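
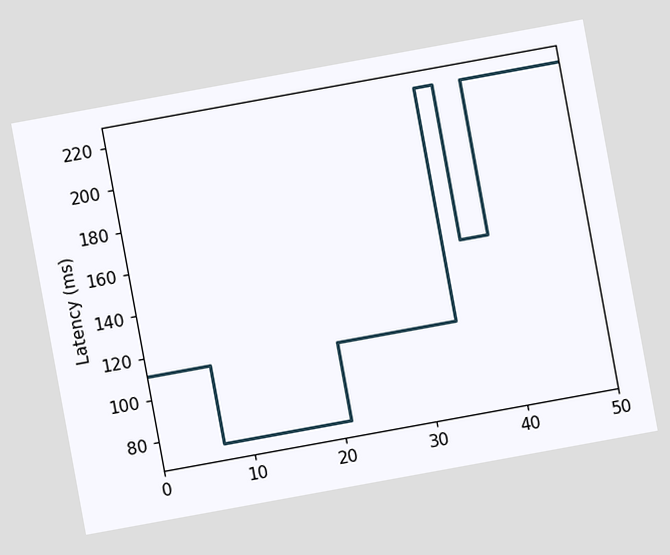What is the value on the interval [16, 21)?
The chart is tilted about 10° counter-clockwise. On [16, 21) the step sits at 74ms.

74ms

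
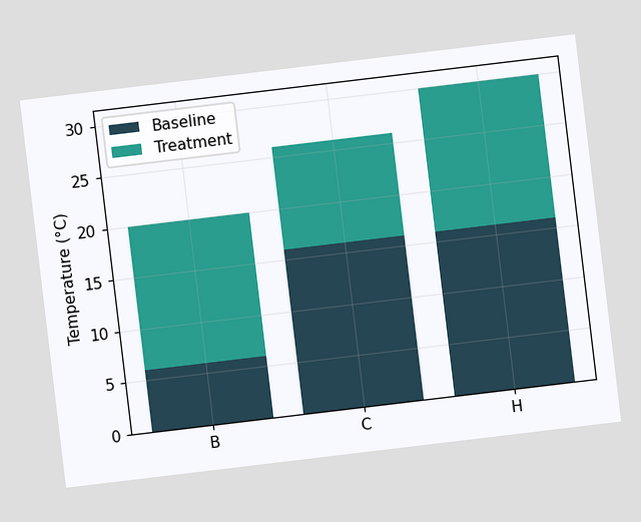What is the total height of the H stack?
The chart is tilted about 7° counter-clockwise. The H stack's top reaches 30°C on the y-axis.

30°C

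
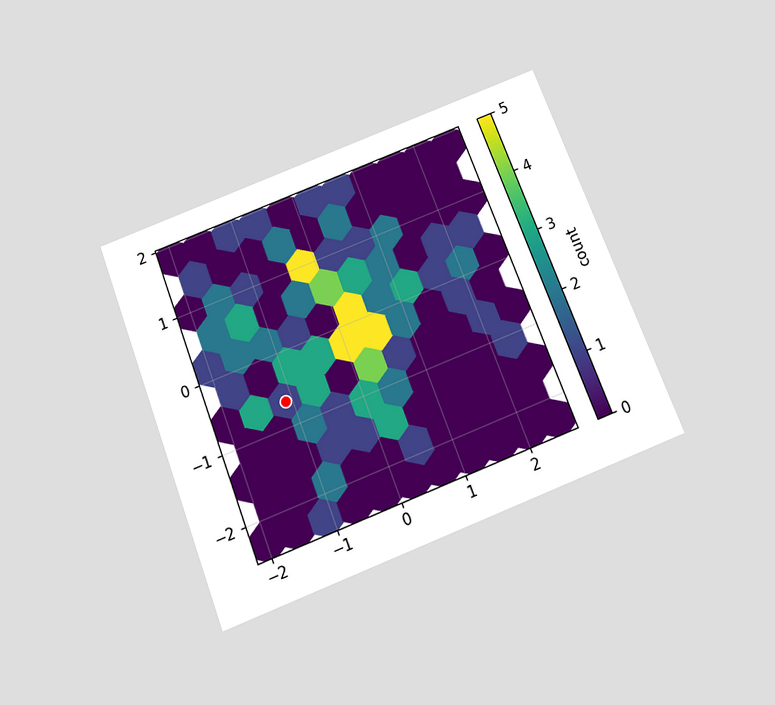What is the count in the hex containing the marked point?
The chart is tilted about 21° counter-clockwise and viewed slightly from below. The marked hex reads 1 on the colorbar.

1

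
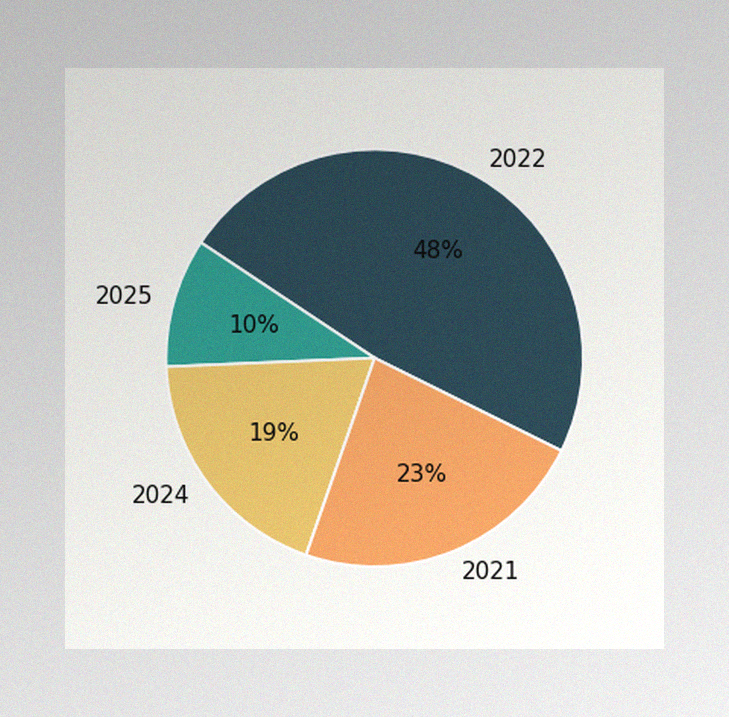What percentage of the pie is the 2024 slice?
19%

The image has some photo noise and uneven lighting. The 2024 slice takes up 19% of the pie.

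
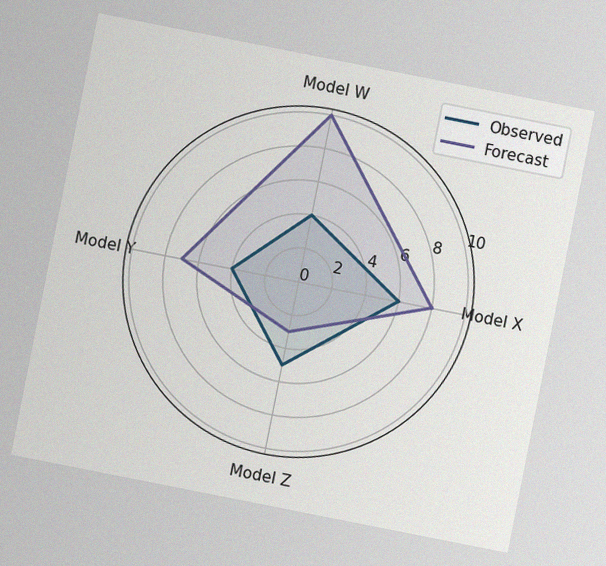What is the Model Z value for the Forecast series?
The chart is tilted about 11° clockwise, with some photo noise. On the Model Z axis, Forecast reaches 3.

3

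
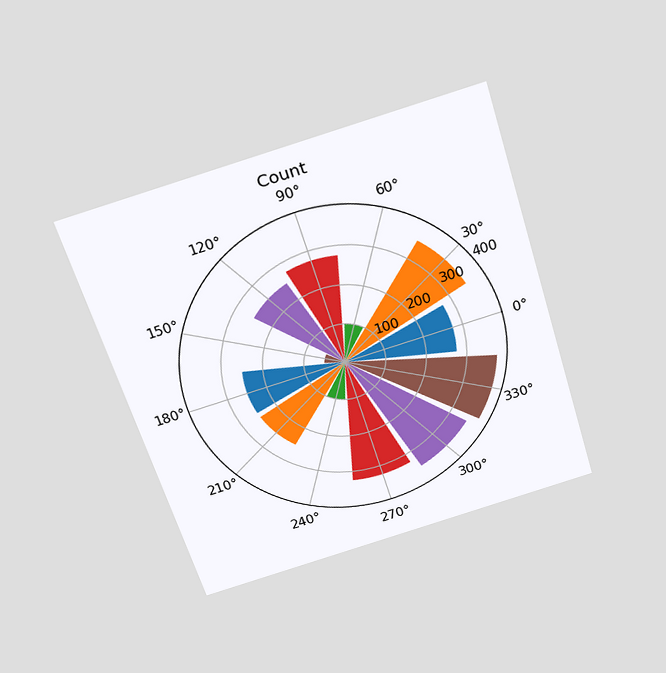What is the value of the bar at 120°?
The chart is tilted about 17° counter-clockwise and viewed slightly from above. The bar at 120° reaches 250 on the radial axis.

250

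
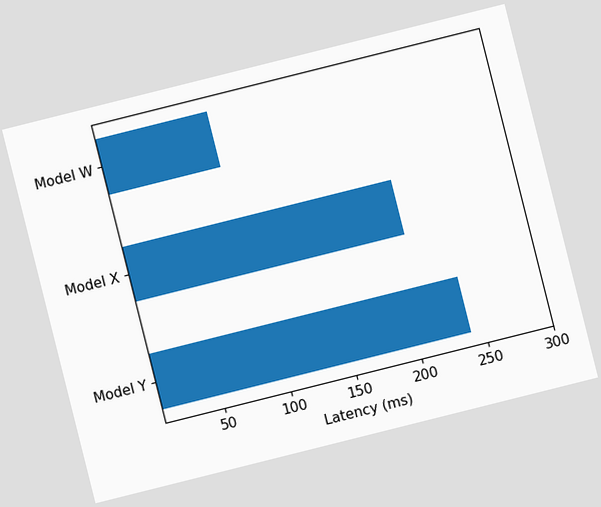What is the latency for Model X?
210ms

The chart is tilted about 14° counter-clockwise. Reading along the chart's x-axis, the Model X bar reaches 210ms.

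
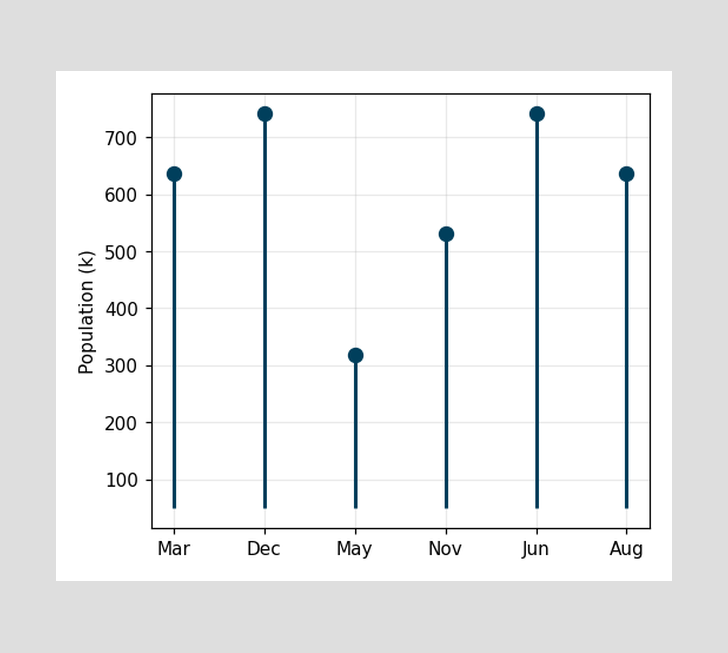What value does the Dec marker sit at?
742k

The Dec marker sits at 742k.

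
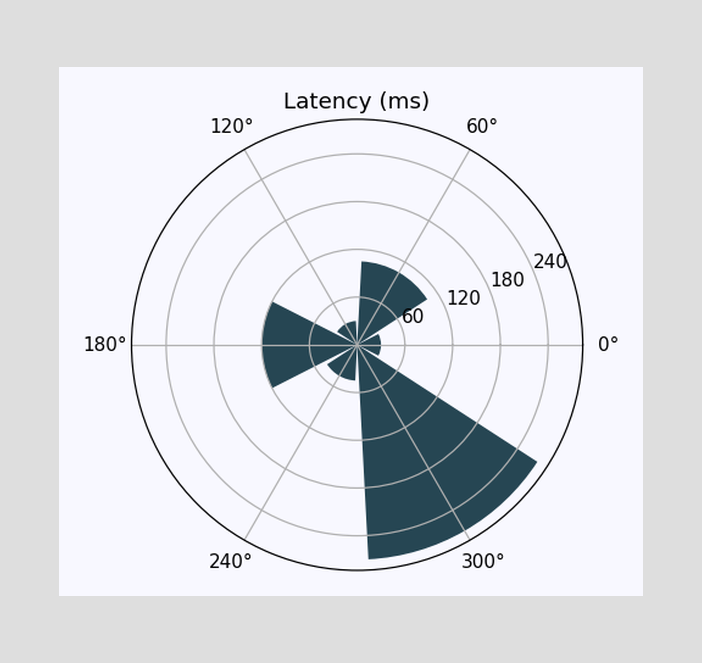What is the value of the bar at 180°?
The bar at 180° reaches 120ms on the radial axis.

120ms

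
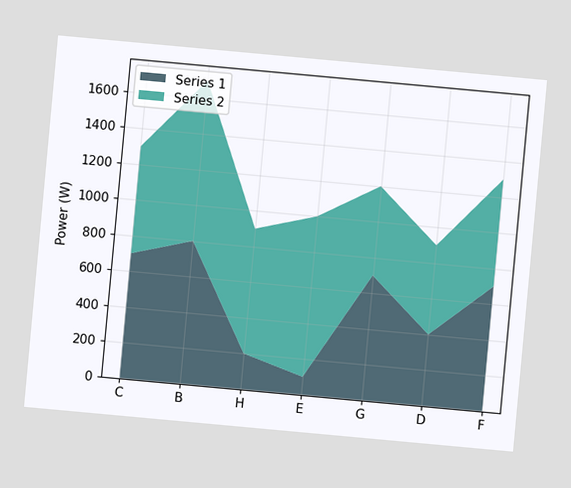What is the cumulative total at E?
The chart is tilted about 5° clockwise. The stacked total at E reaches 1000W.

1000W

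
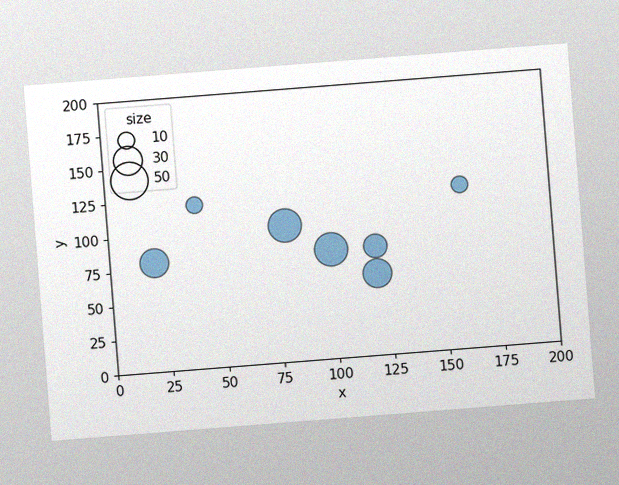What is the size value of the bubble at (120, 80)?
The chart is tilted about 4° counter-clockwise, with some photo noise. Matching the bubble at (120, 80) against the size legend gives 20.

20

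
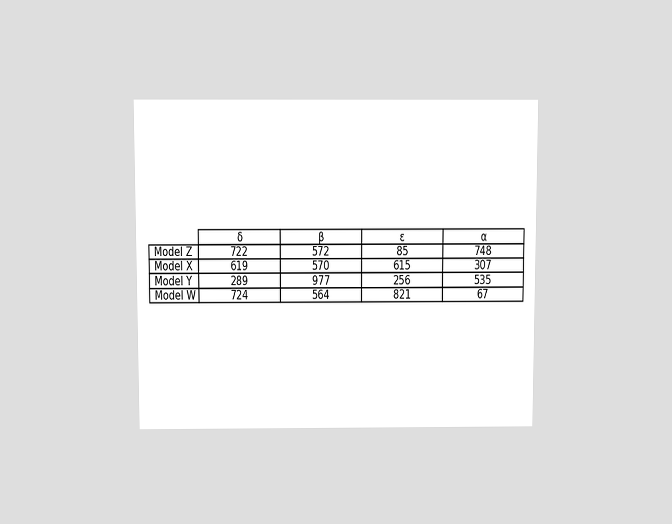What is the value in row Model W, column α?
The chart is viewed slightly from above. The (Model W, α) cell reads 67.

67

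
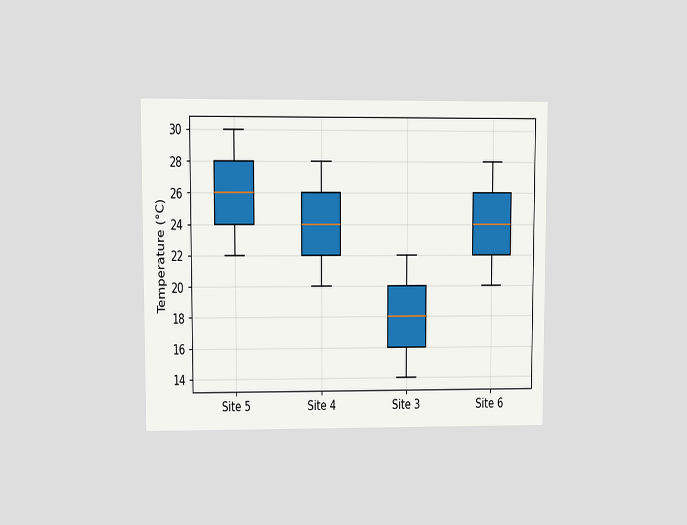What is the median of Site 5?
The chart is viewed at a slight angle. The median line in the Site 5 box sits at 26°C.

26°C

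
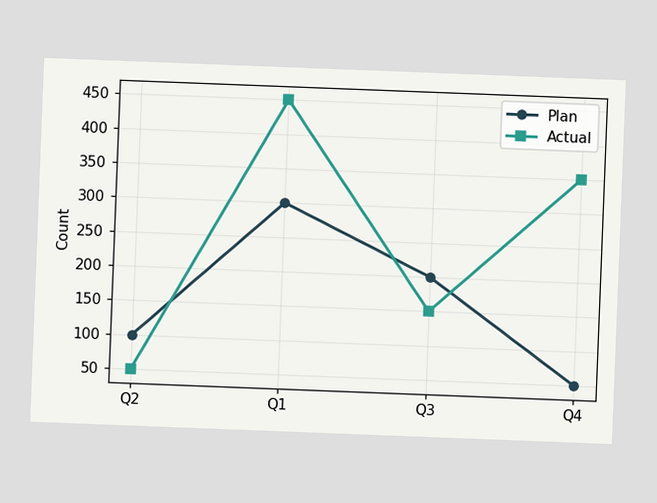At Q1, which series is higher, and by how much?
Actual, by 150

The chart is tilted about 2° clockwise. At Q1, Actual sits above the other line by 150.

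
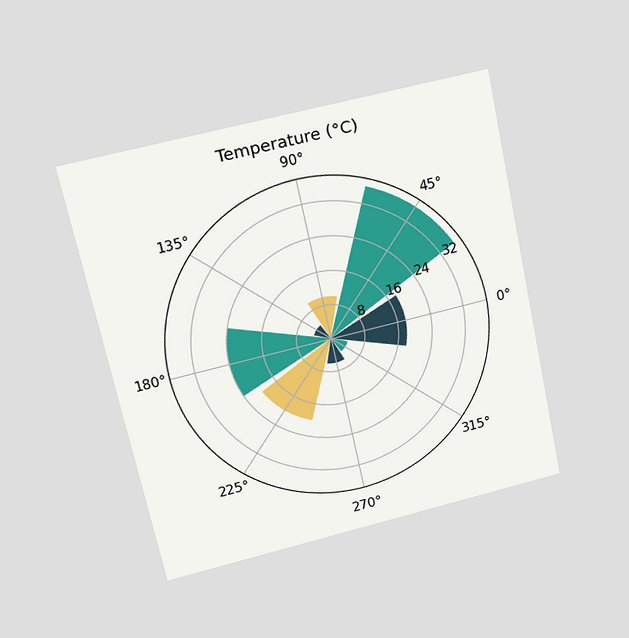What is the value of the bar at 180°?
24°C

The chart is tilted about 12° counter-clockwise and viewed at a slight angle. The bar at 180° reaches 24°C on the radial axis.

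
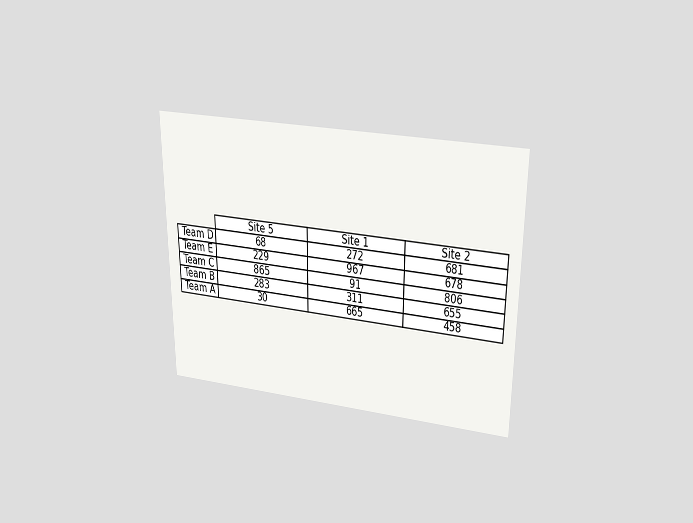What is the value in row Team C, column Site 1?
91

The chart is viewed slightly from above. The (Team C, Site 1) cell reads 91.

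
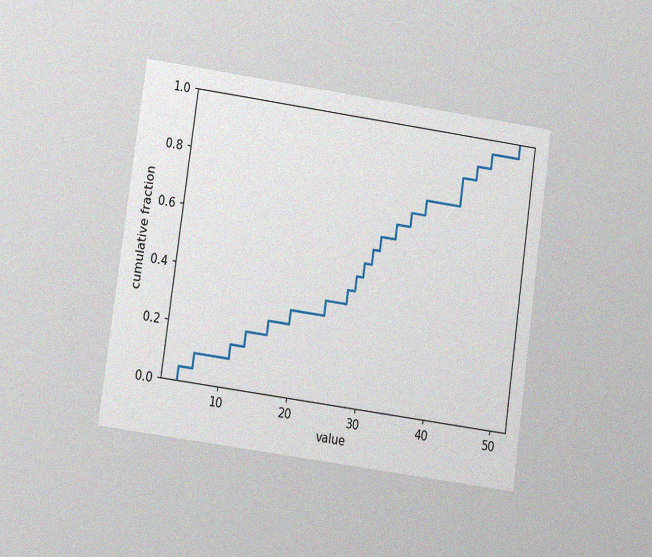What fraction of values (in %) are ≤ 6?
10%

The chart is tilted about 8° clockwise and viewed at a slight angle, with some photo noise. At x=6 the ECDF step is at 10%.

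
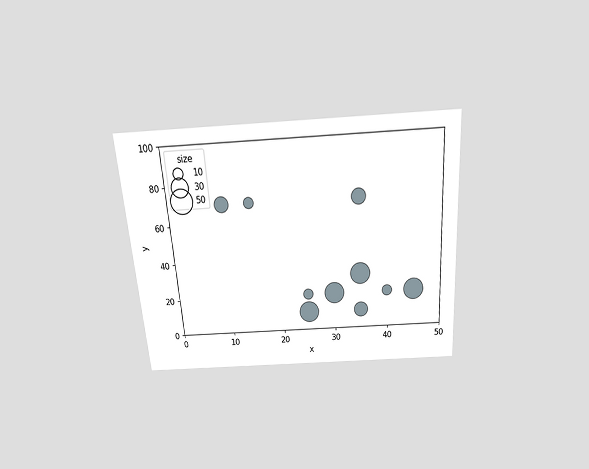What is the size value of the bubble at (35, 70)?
The chart is tilted about 4° counter-clockwise and viewed slightly from above. Matching the bubble at (35, 70) against the size legend gives 20.

20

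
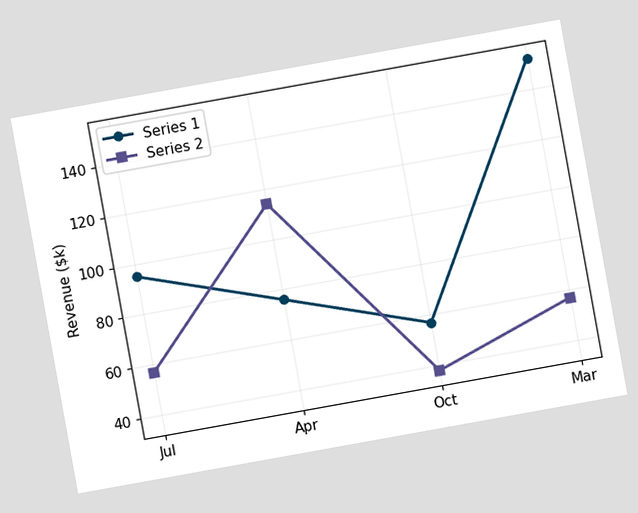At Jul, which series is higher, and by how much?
The chart is tilted about 10° counter-clockwise. At Jul, Series 1 sits above the other line by $38k.

Series 1, by $38k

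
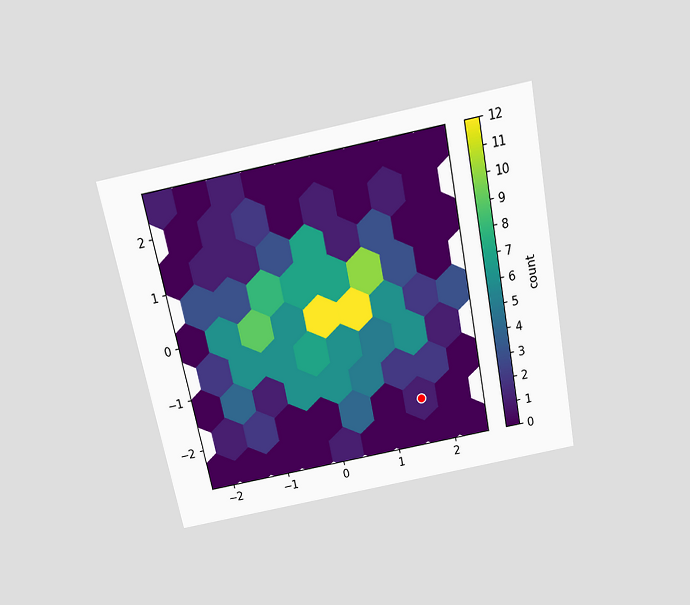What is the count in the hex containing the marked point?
The chart is tilted about 11° counter-clockwise and viewed slightly from above. The marked hex reads 1 on the colorbar.

1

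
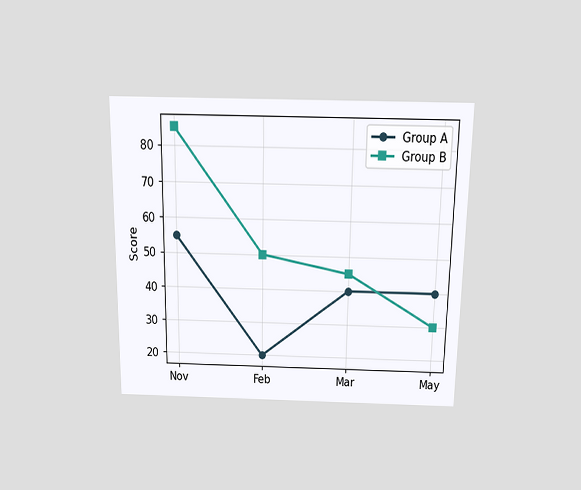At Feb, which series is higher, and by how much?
The chart is viewed slightly from above. At Feb, Group B sits above the other line by 30.

Group B, by 30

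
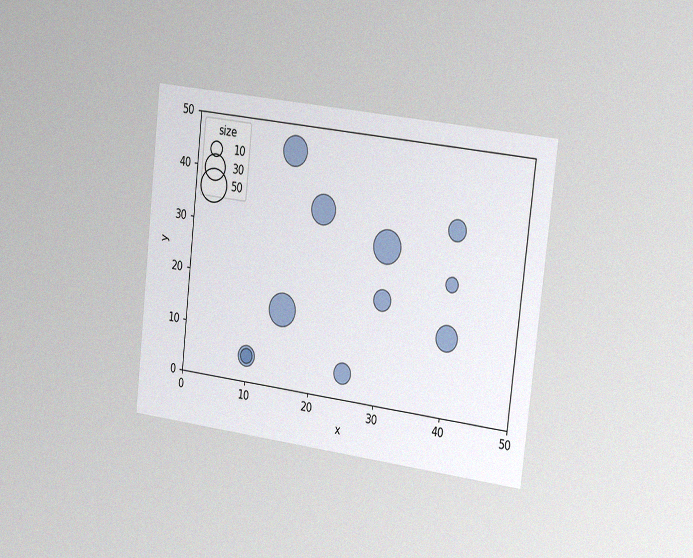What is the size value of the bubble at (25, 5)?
The chart is tilted about 6° clockwise and viewed slightly from the right, with some photo noise. Matching the bubble at (25, 5) against the size legend gives 20.

20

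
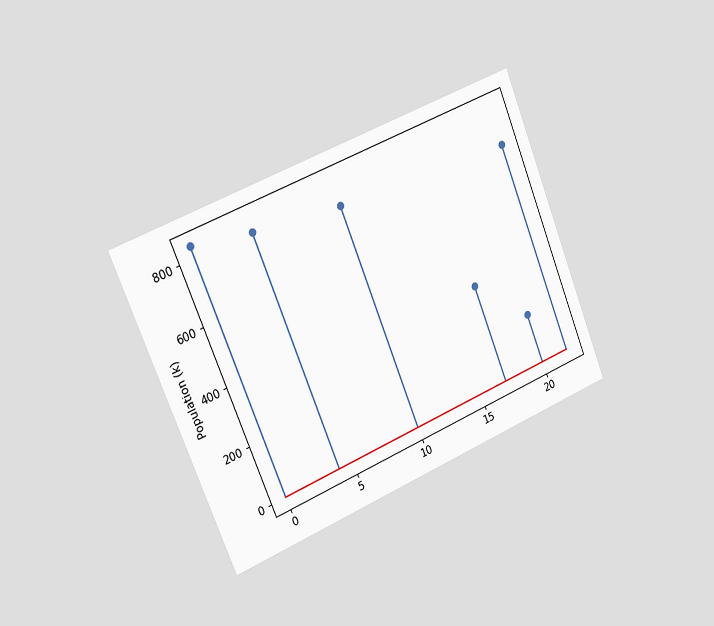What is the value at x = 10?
The chart is tilted about 22° counter-clockwise and viewed slightly from the left. The stem at x=10 reaches 756k.

756k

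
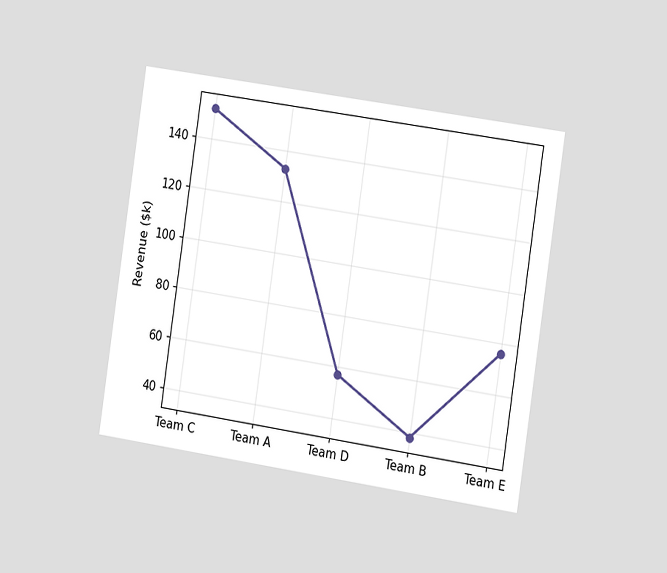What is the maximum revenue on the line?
$152k

The chart is tilted about 8° clockwise and viewed slightly from the right. The highest point is at Team C, and reading across to the y-axis gives $152k.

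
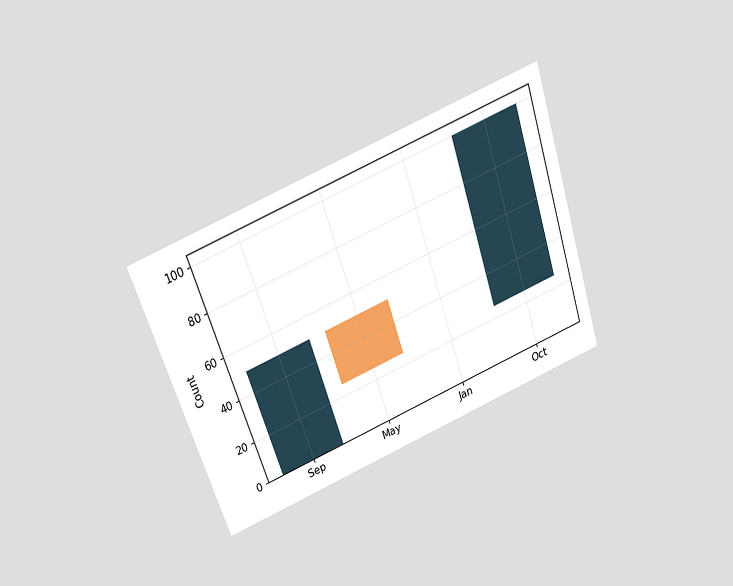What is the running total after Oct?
The chart is tilted about 19° counter-clockwise and viewed slightly from above. After Oct the running total reaches 100.

100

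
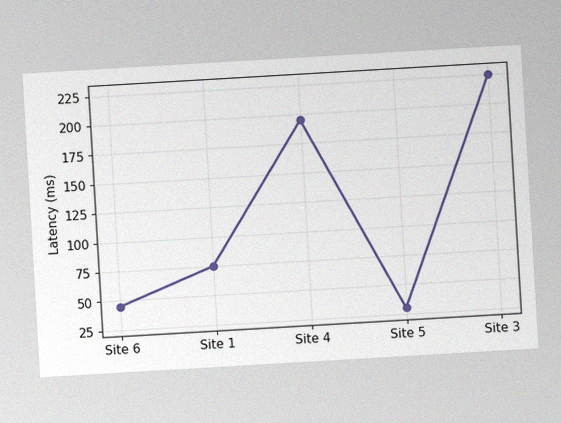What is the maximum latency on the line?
The chart is tilted about 3° counter-clockwise, with some photo noise. The highest point is at Site 3, and reading across to the y-axis gives 225ms.

225ms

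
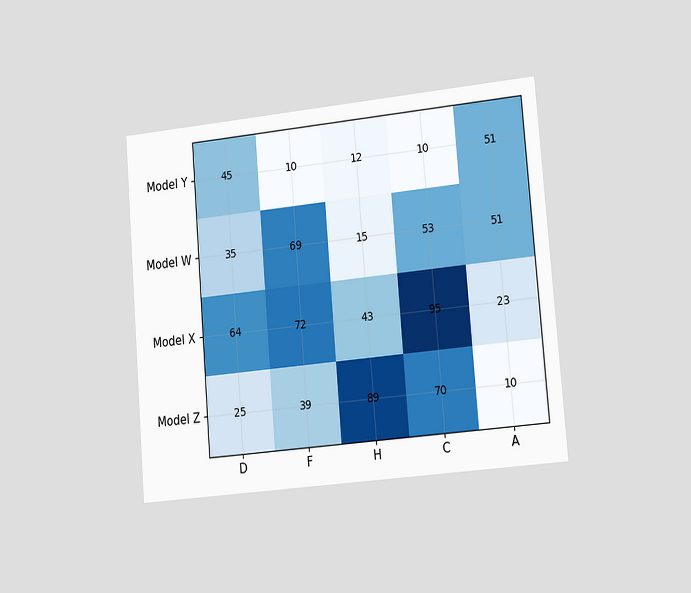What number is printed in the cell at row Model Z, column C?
The chart is tilted about 5° counter-clockwise and viewed slightly from the right. The (Model Z, C) cell reads 70.

70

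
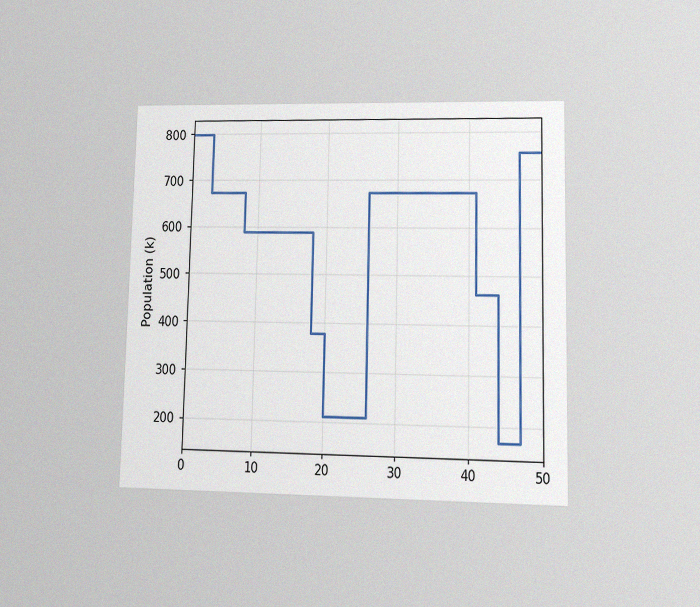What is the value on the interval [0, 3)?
The chart is viewed at a slight angle, with some photo noise. On [0, 3) the step sits at 798k.

798k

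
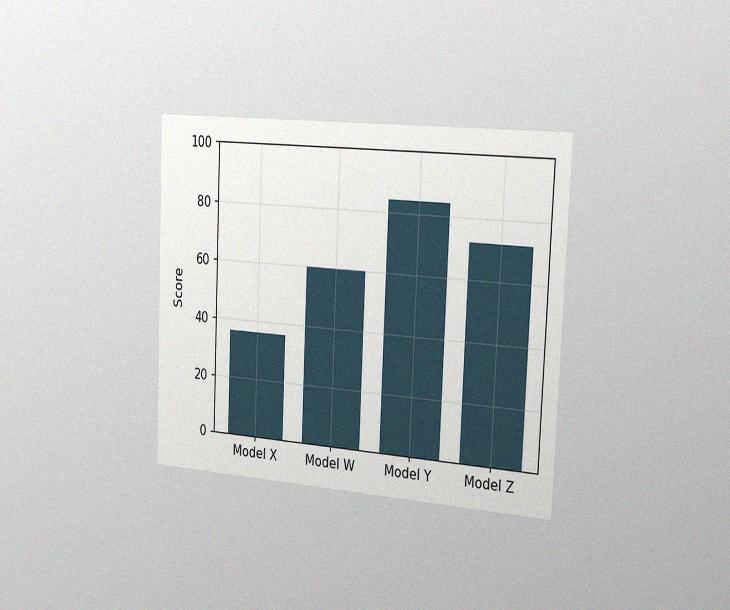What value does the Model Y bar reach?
84

The chart is tilted about 2° clockwise and viewed slightly from the right, with some photo noise. Reading along the chart's y-axis, the Model Y bar reaches 84.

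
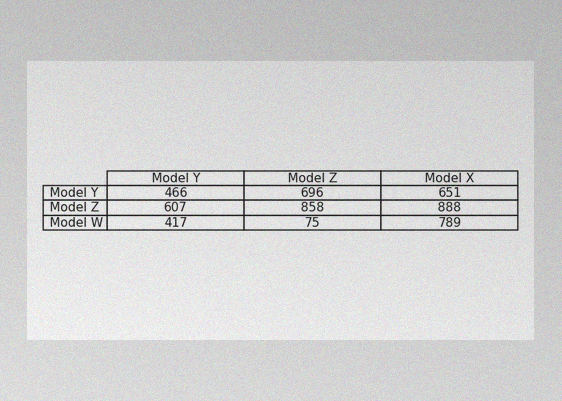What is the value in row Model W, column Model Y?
The image has some photo noise and uneven lighting. The (Model W, Model Y) cell reads 417.

417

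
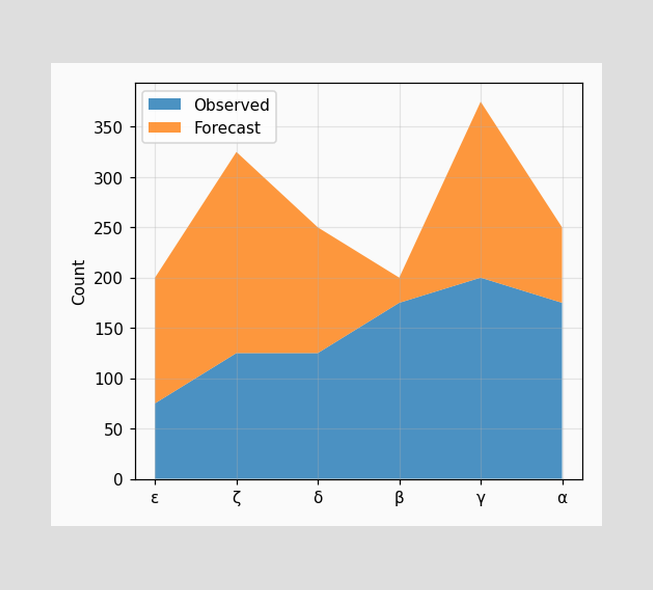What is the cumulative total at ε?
The stacked total at ε reaches 200.

200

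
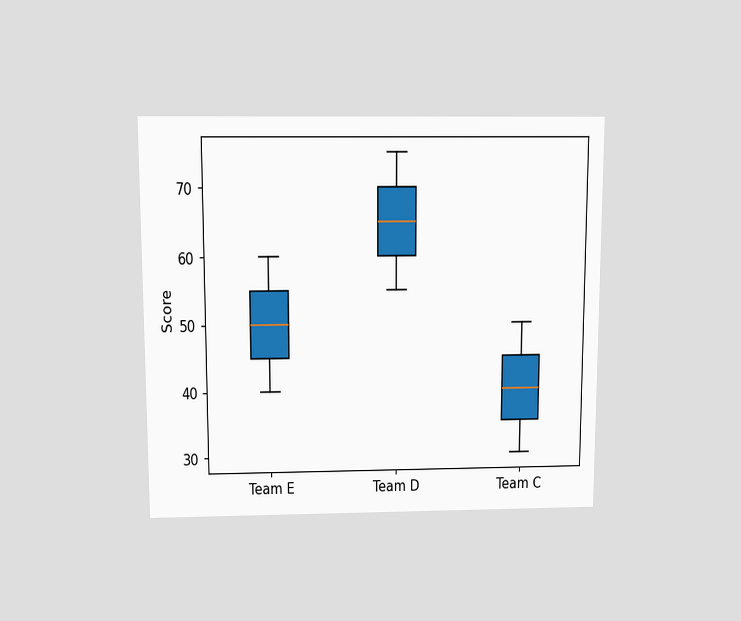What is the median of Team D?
The chart is viewed slightly from above. The median line in the Team D box sits at 65.

65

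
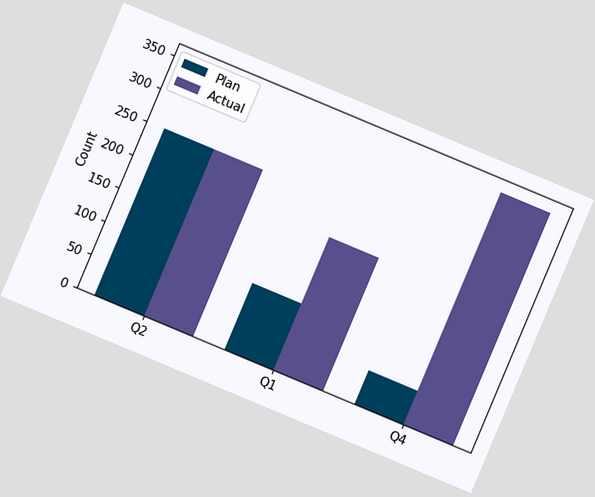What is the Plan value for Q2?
The chart is tilted about 23° clockwise. The Plan bar at Q2 reaches 250 on the y-axis.

250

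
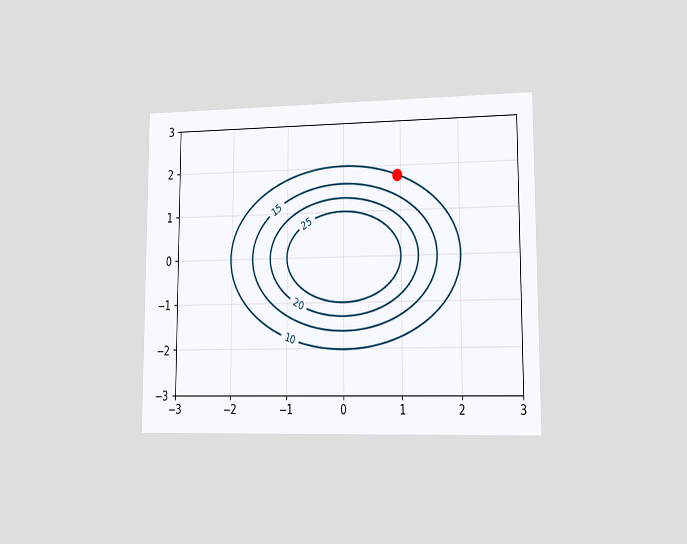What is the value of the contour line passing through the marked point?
The chart is viewed slightly from the right. The marked point sits on the contour labelled 10.

10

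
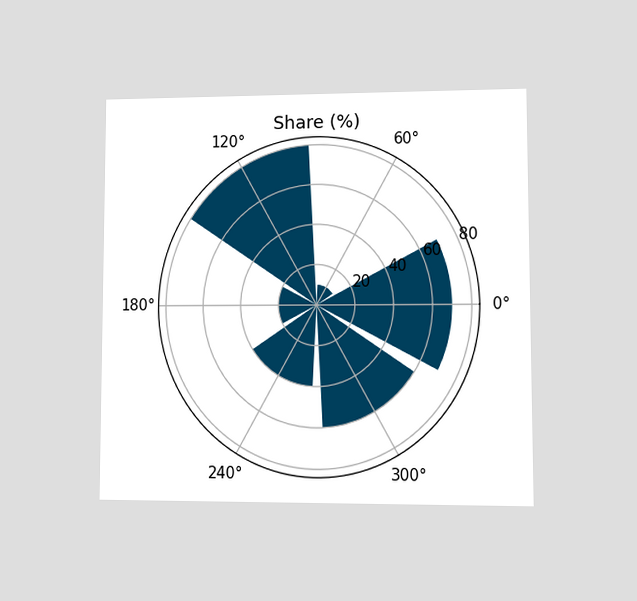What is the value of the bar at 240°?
40%

The chart is viewed at a slight angle. The bar at 240° reaches 40% on the radial axis.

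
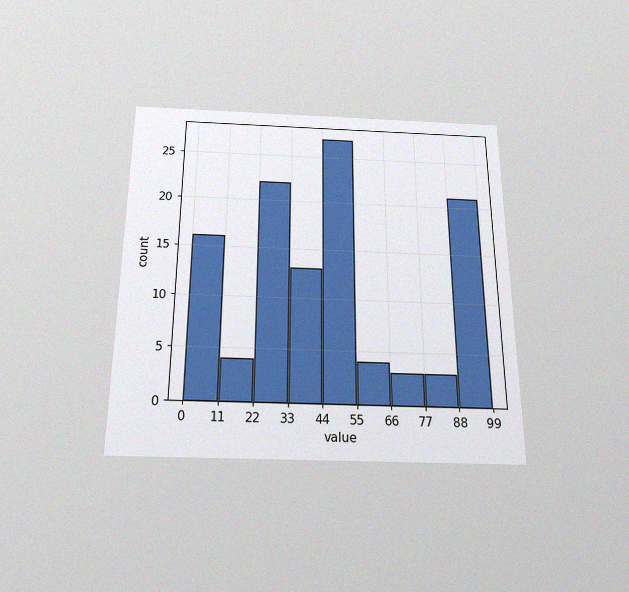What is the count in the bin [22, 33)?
22

The chart is viewed slightly from below, with some photo noise. The [22, 33) bin has height 22.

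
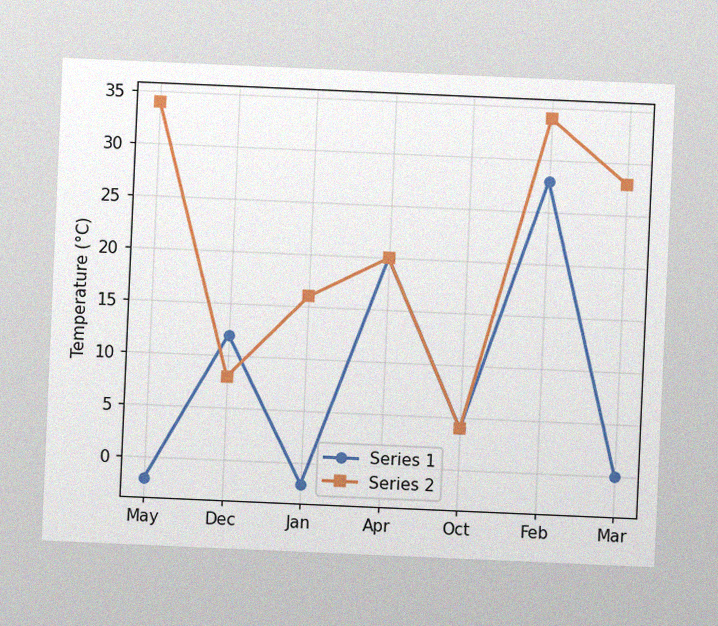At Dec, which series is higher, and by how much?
Series 1, by 4°C

The chart is tilted about 3° clockwise, with some photo noise. At Dec, Series 1 sits above the other line by 4°C.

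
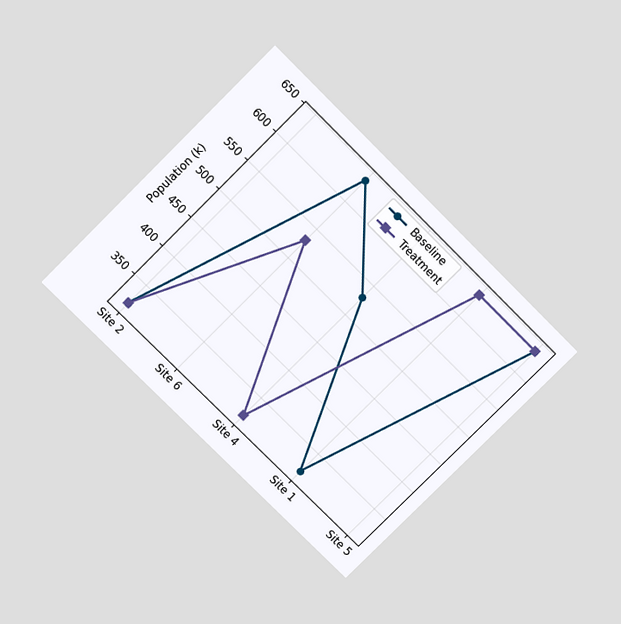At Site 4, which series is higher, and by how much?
The chart is tilted about 45° clockwise and viewed slightly from above. At Site 4, Baseline sits above the other line by 212k.

Baseline, by 212k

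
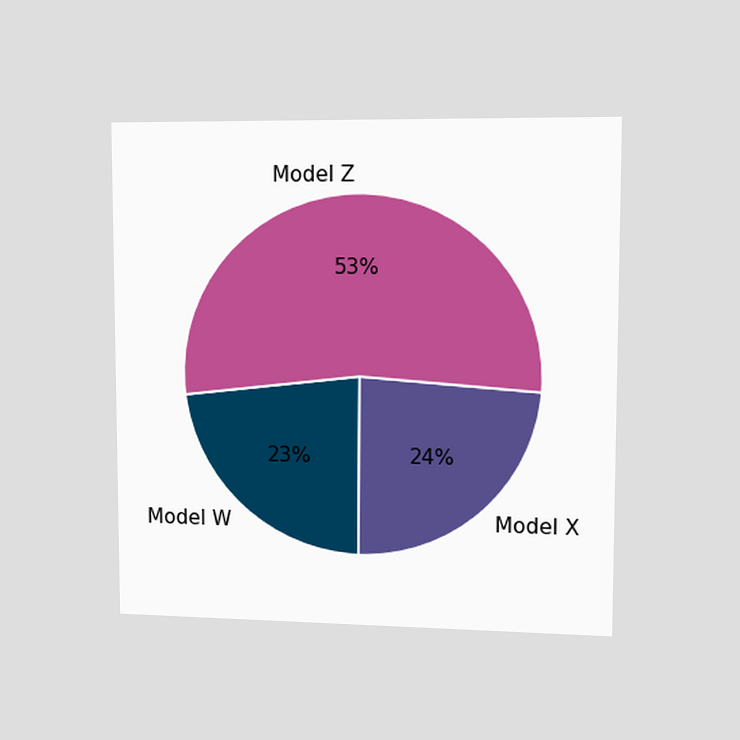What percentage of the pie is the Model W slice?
The chart is viewed slightly from the right. The Model W slice takes up 23% of the pie.

23%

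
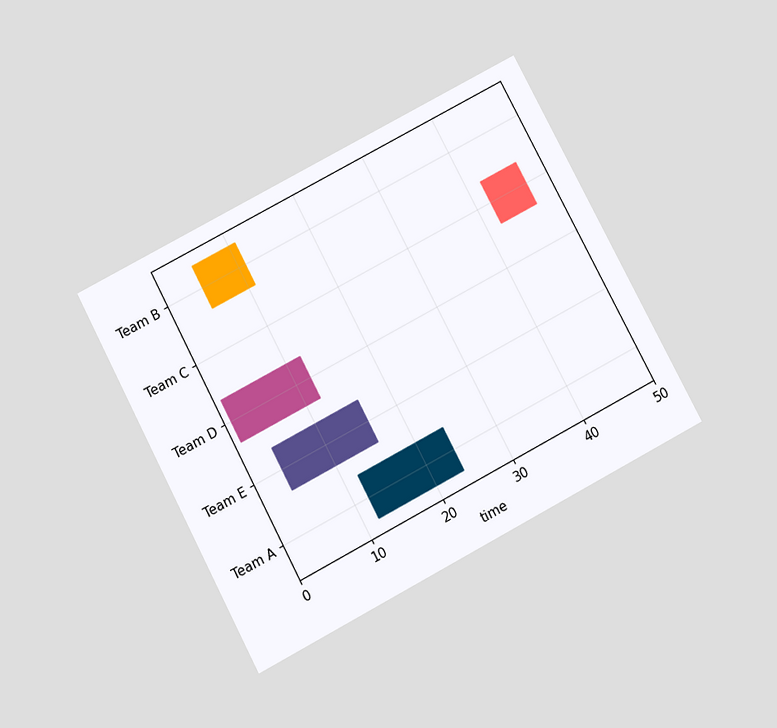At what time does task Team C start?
42

The chart is tilted about 28° counter-clockwise and viewed slightly from below. The Team C bar begins at t=42.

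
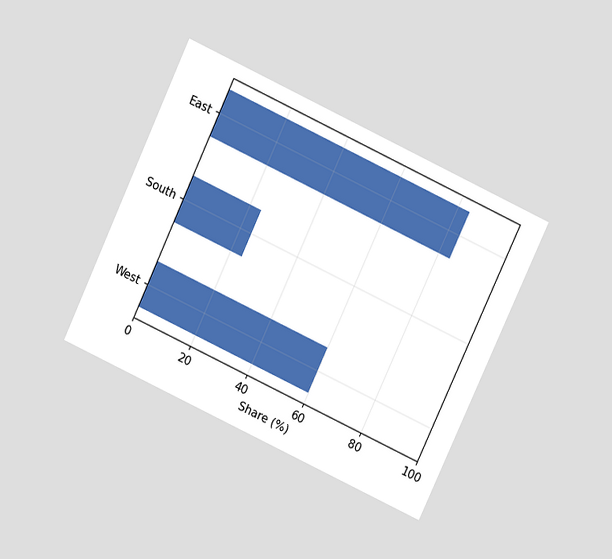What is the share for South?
24%

The chart is tilted about 25° clockwise and viewed at a slight angle. Reading along the chart's x-axis, the South bar reaches 24%.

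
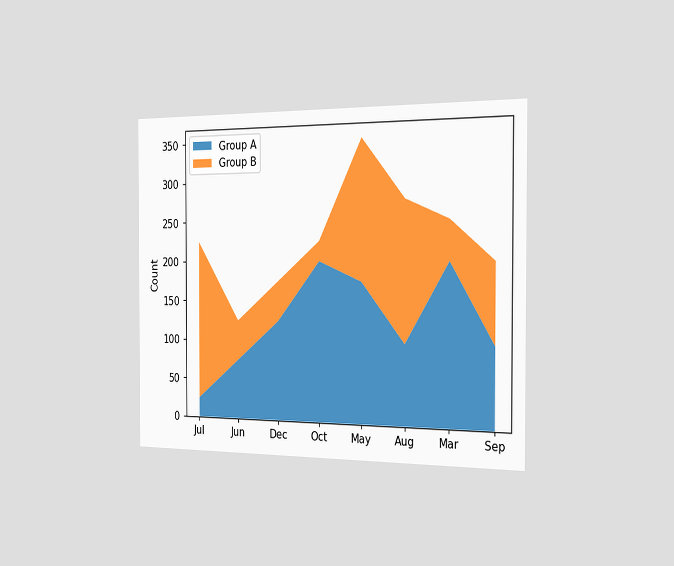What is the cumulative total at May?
350

The chart is viewed slightly from the right. The stacked total at May reaches 350.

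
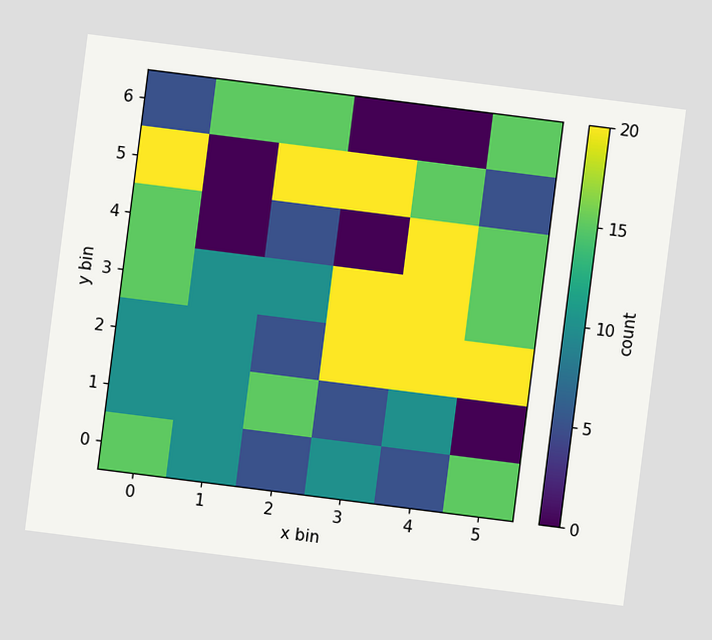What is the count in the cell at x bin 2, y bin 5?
20

The chart is tilted about 7° clockwise. Matching the cell (2, 5) against the colorbar gives 20.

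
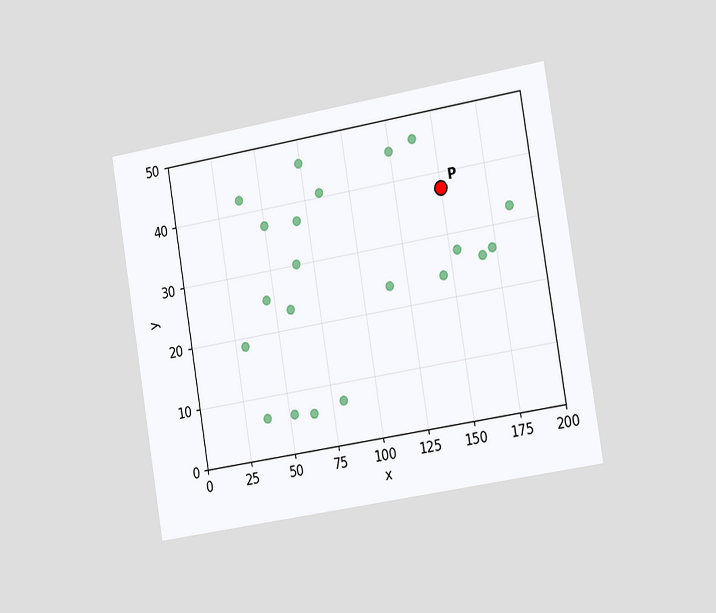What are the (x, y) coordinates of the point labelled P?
The chart is tilted about 9° counter-clockwise and viewed slightly from the right. Following the gridlines from P to each axis, P sits at (150, 37.5).

(150, 37.5)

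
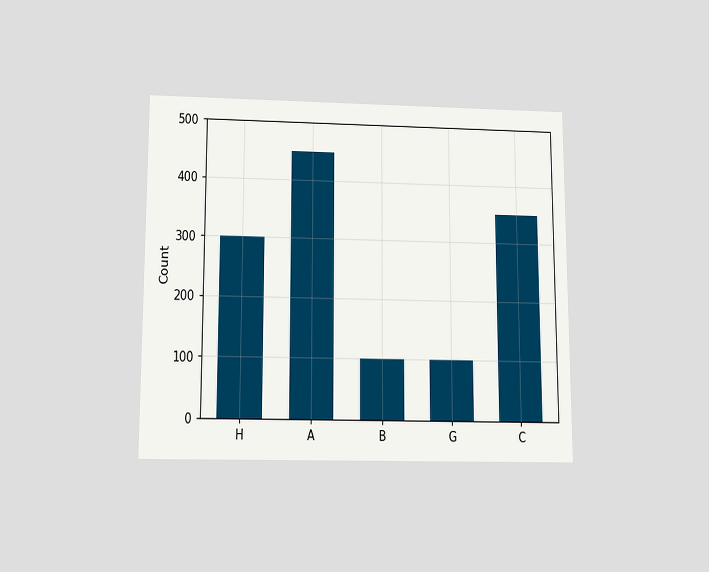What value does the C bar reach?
The chart is viewed slightly from below. Reading along the chart's y-axis, the C bar reaches 350.

350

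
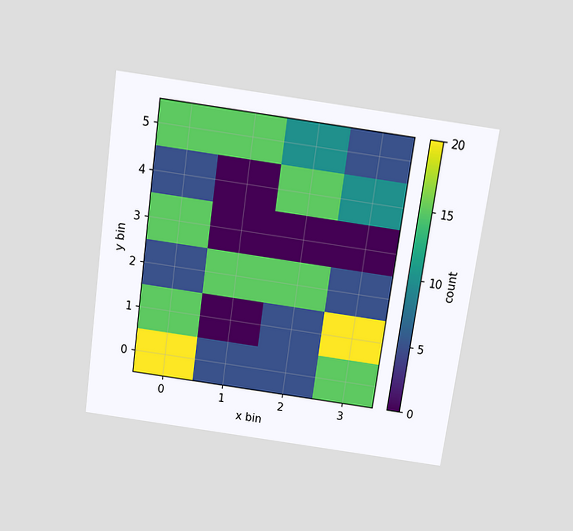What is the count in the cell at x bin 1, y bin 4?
The chart is tilted about 8° clockwise and viewed slightly from above. Matching the cell (1, 4) against the colorbar gives 0.

0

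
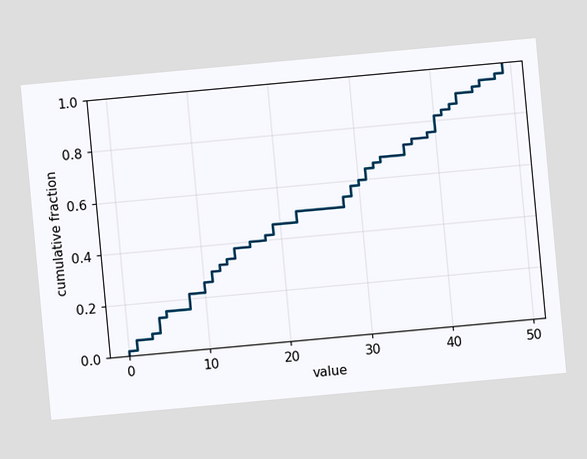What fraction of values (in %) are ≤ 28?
54%

The chart is tilted about 5° counter-clockwise. At x=28 the ECDF step is at 54%.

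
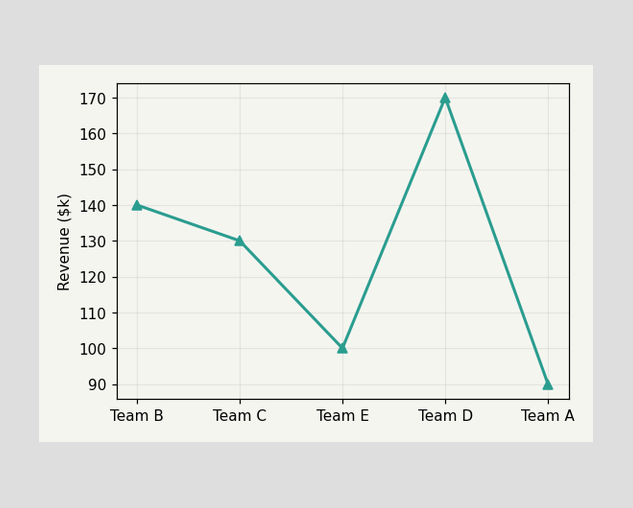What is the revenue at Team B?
$140k

At Team B, the line is at $140k.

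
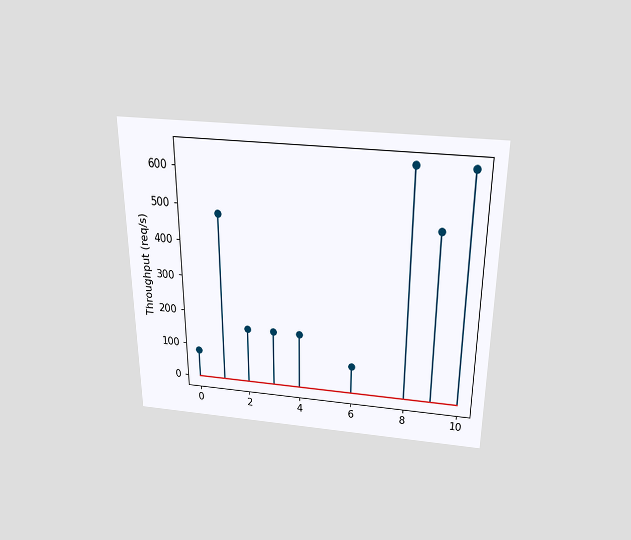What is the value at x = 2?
The chart is viewed slightly from above. The stem at x=2 reaches 160req/s.

160req/s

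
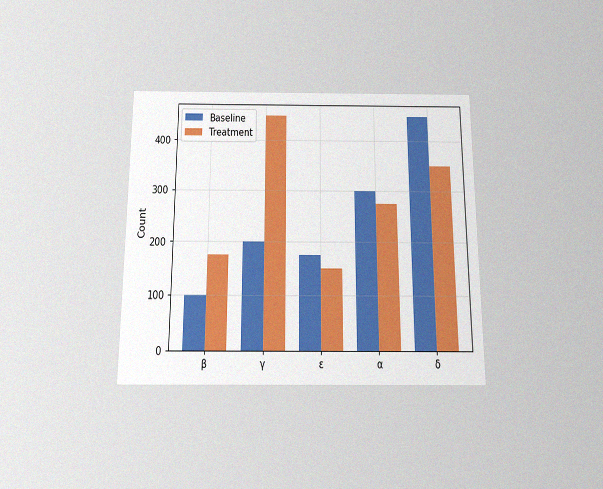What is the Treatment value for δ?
The chart is viewed slightly from below, with some photo noise. The Treatment bar at δ reaches 350 on the y-axis.

350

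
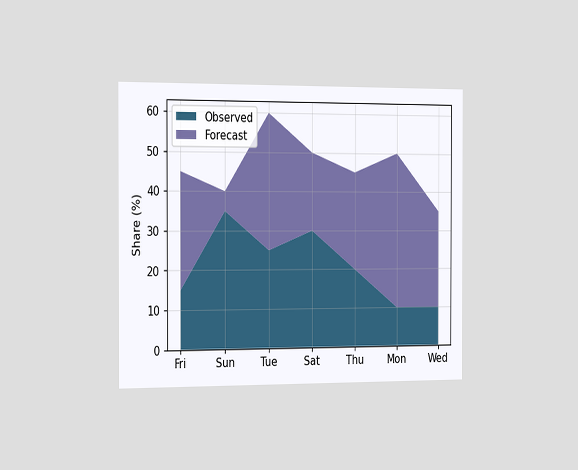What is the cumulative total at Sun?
The chart is viewed slightly from the left. The stacked total at Sun reaches 40%.

40%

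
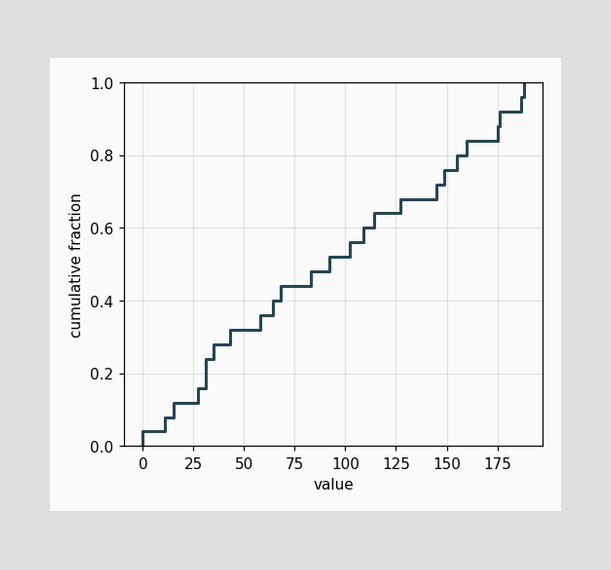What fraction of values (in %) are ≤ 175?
At x=175 the ECDF step is at 88%.

88%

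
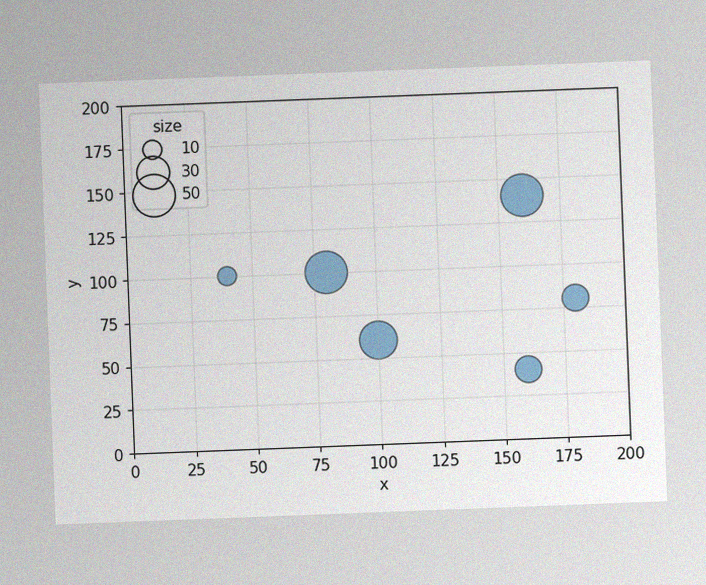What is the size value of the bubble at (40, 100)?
The chart is tilted about 2° counter-clockwise, with some photo noise. Matching the bubble at (40, 100) against the size legend gives 10.

10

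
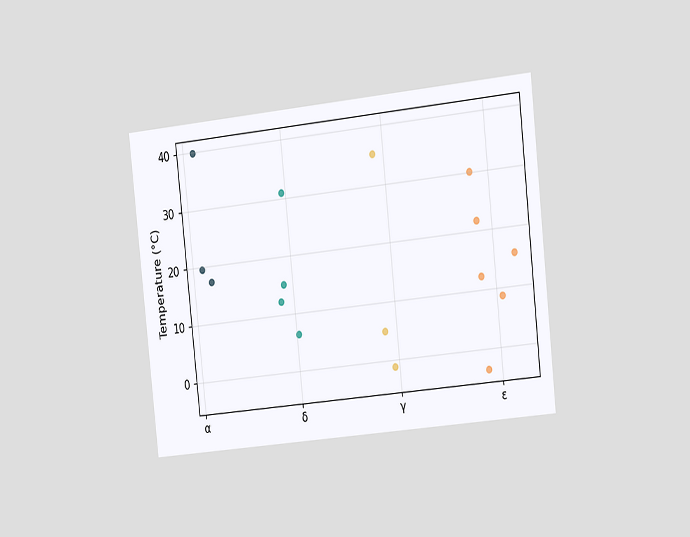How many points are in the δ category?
The chart is tilted about 6° counter-clockwise and viewed slightly from the right. Counting the markers in the δ column gives 4.

4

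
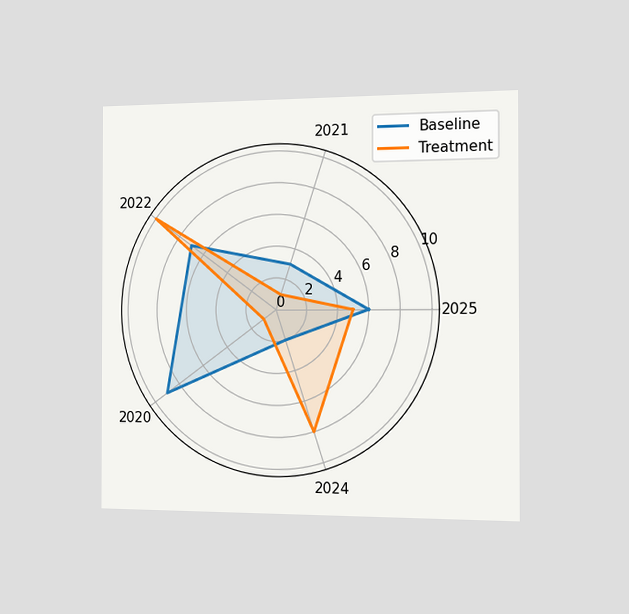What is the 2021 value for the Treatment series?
The chart is viewed slightly from the right. On the 2021 axis, Treatment reaches 1.

1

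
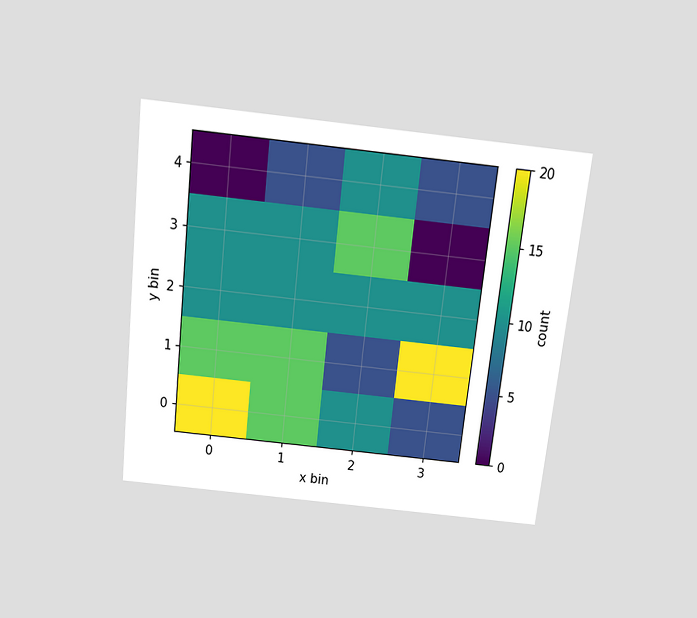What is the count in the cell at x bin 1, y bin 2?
10

The chart is tilted about 6° clockwise and viewed slightly from above. Matching the cell (1, 2) against the colorbar gives 10.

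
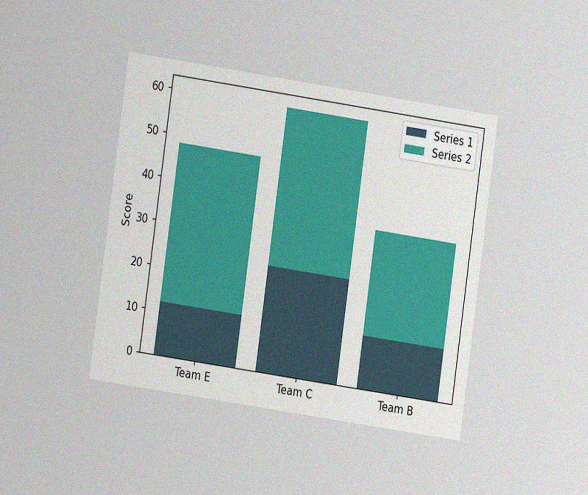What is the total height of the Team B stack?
The chart is tilted about 8° clockwise and viewed at a slight angle, with some photo noise. The Team B stack's top reaches 36 on the y-axis.

36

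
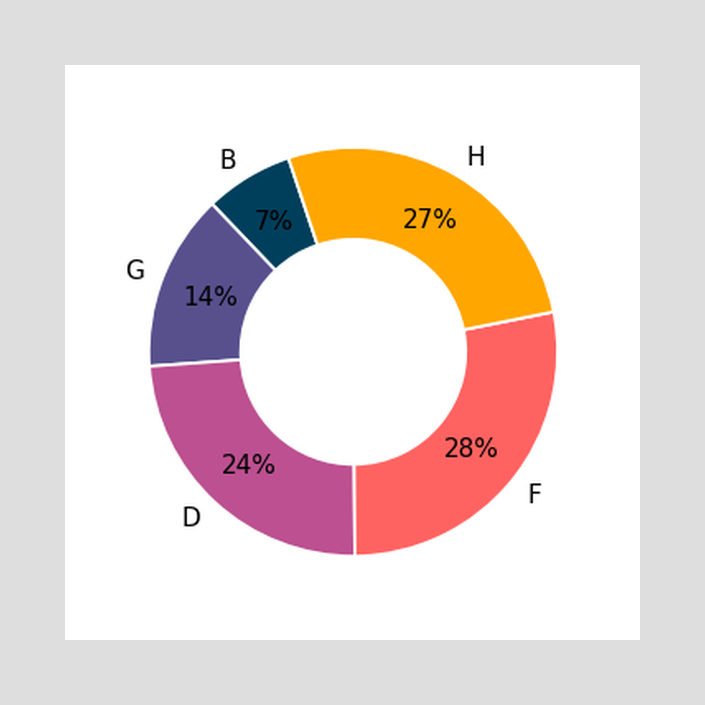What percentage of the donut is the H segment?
The H segment takes up 27% of the ring.

27%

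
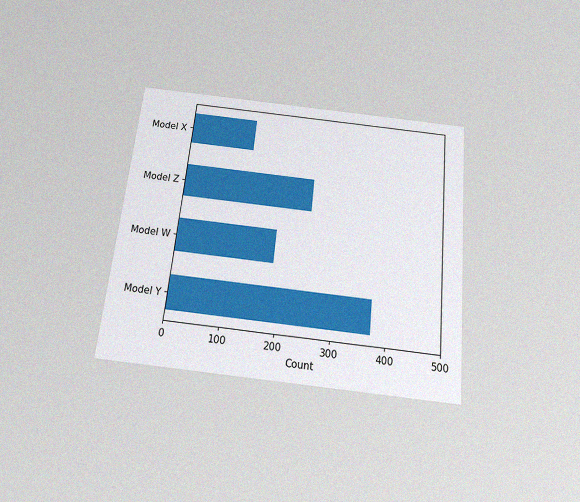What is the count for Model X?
124

The chart is tilted about 6° clockwise and viewed slightly from below, with some photo noise. Reading along the chart's x-axis, the Model X bar reaches 124.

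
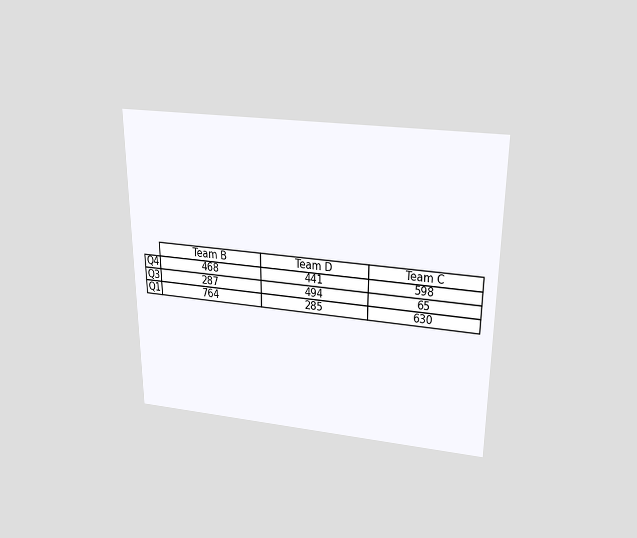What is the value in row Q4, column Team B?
The chart is viewed slightly from above. The (Q4, Team B) cell reads 468.

468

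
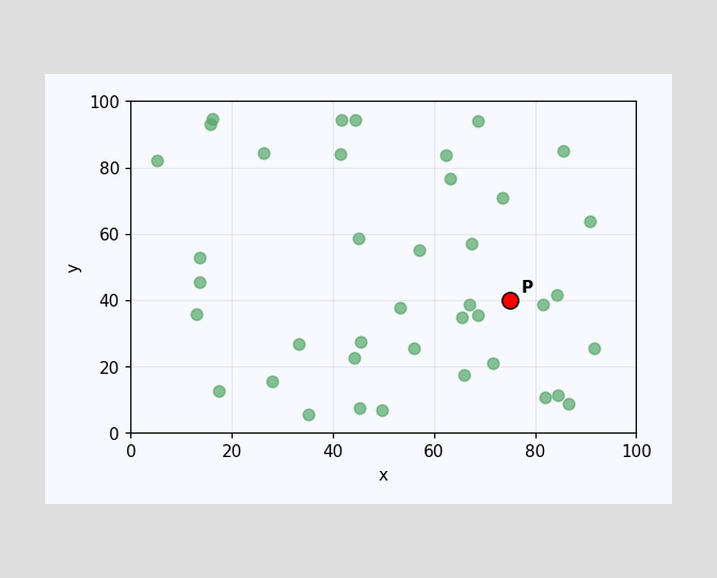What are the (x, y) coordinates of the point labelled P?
(75, 40)

Following the gridlines from P to each axis, P sits at (75, 40).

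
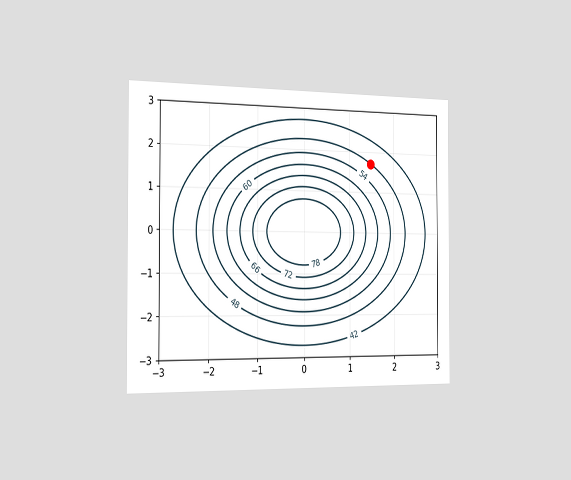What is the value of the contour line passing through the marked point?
The chart is viewed slightly from the left. The marked point sits on the contour labelled 48.

48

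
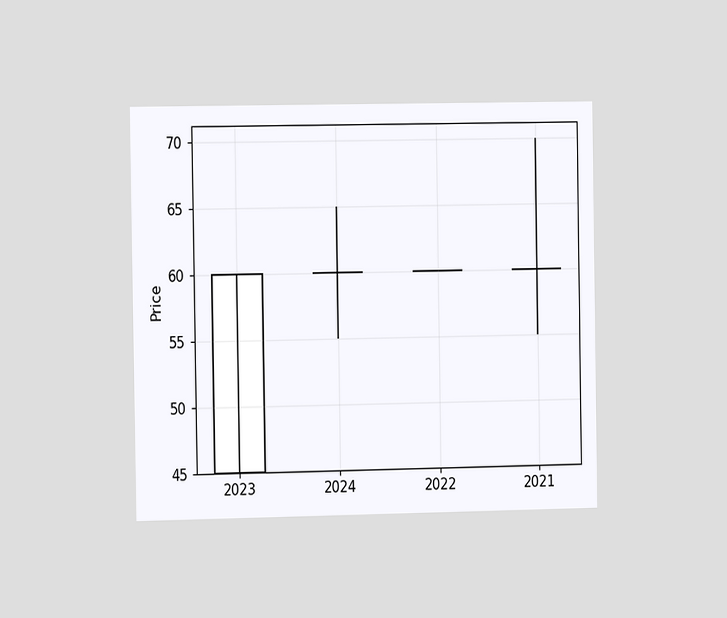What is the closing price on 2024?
60

The chart is viewed slightly from the left. The 2024 candle closes at 60.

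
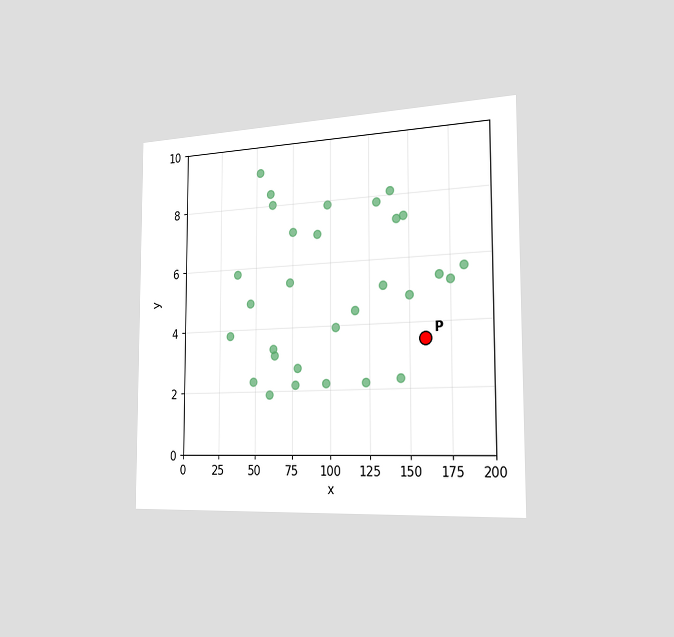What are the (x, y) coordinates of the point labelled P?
The chart is viewed slightly from the right. Following the gridlines from P to each axis, P sits at (160, 3.5).

(160, 3.5)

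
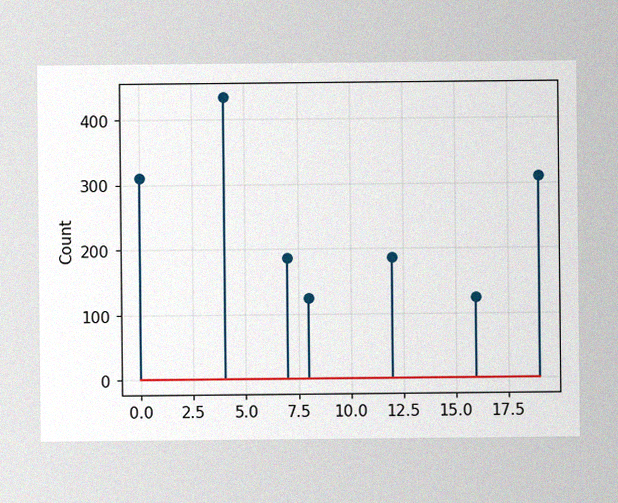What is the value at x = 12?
The image has some photo noise and uneven lighting. The stem at x=12 reaches 186.

186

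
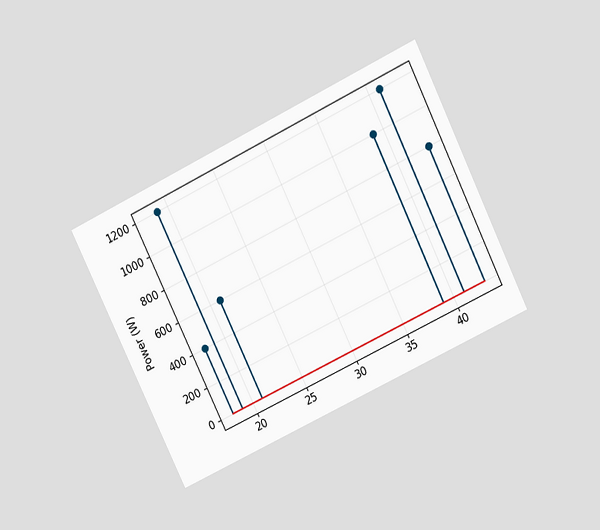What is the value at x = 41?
The chart is tilted about 26° counter-clockwise and viewed slightly from above. The stem at x=41 reaches 1200W.

1200W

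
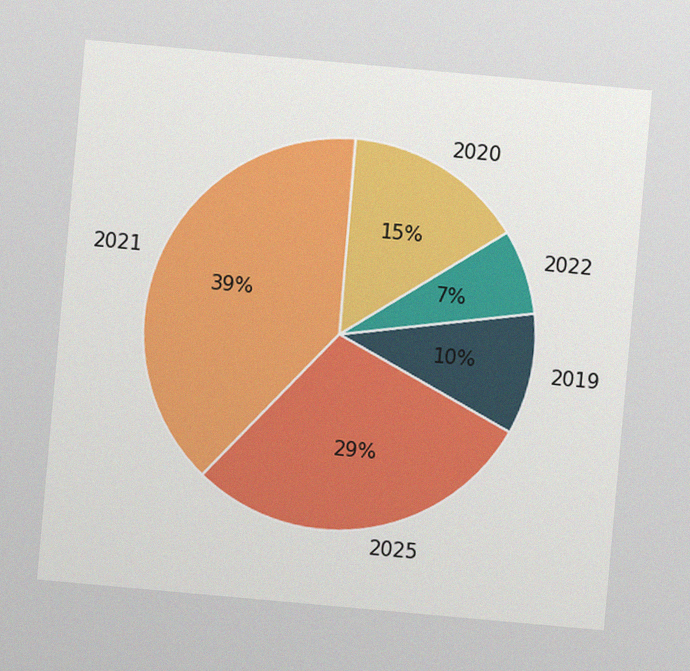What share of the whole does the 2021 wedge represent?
39%

The chart is tilted about 5° clockwise, with some photo noise. The 2021 slice takes up 39% of the pie.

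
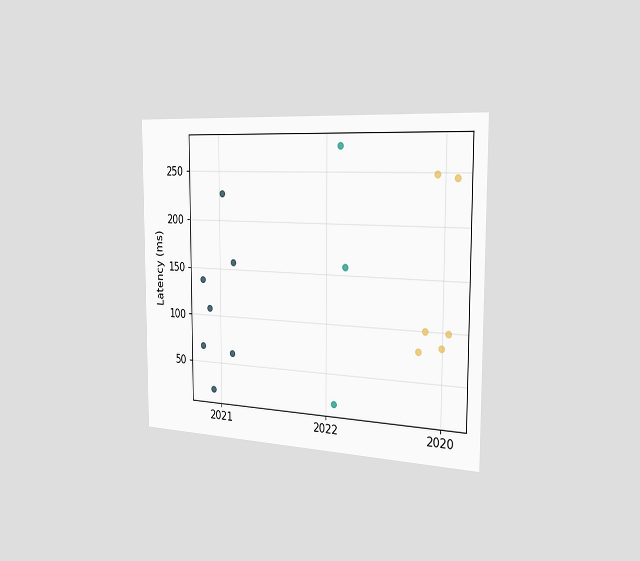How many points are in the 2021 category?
The chart is viewed slightly from the right. Counting the markers in the 2021 column gives 7.

7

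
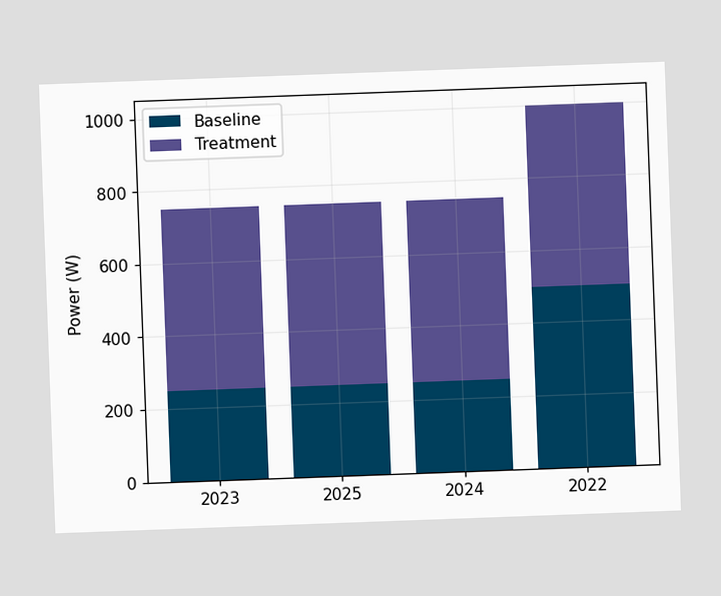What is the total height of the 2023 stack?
The chart is tilted about 2° counter-clockwise. The 2023 stack's top reaches 750W on the y-axis.

750W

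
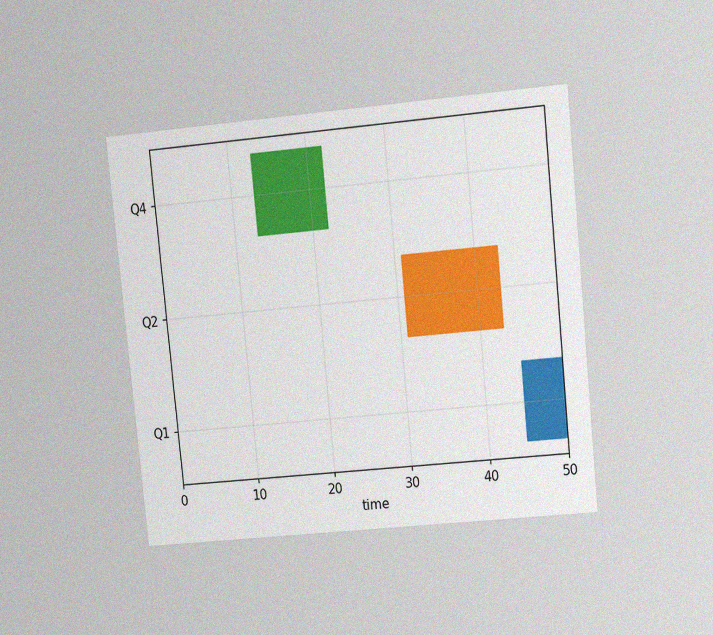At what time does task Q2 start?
The chart is tilted about 6° counter-clockwise and viewed at a slight angle, with some photo noise. The Q2 bar begins at t=31.

31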